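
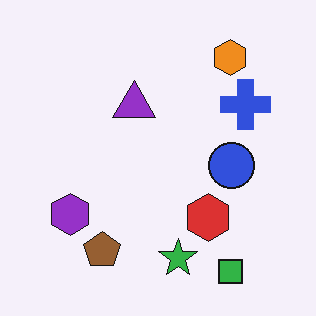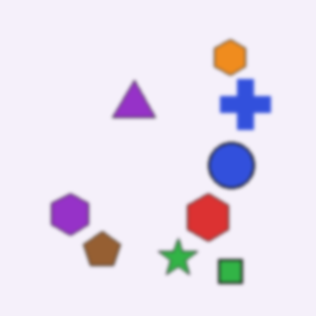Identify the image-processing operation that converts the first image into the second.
The second image is the first slightly softened.

Shape edges and outlines are uniformly softened across the whole image.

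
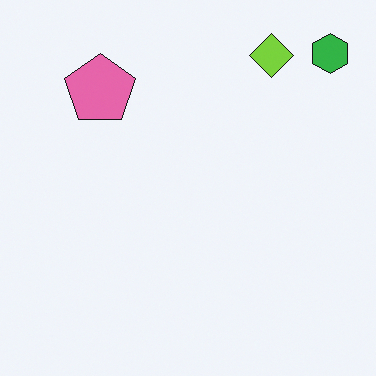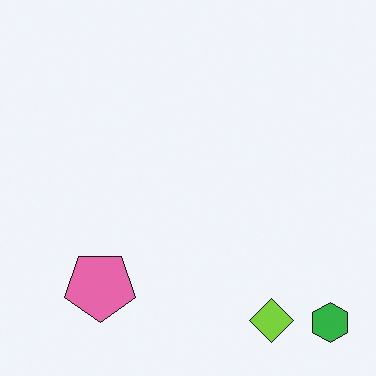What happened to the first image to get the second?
The second image is the first flipped vertically (top ↔ bottom).

The green hexagon is in the top-right of the first image and the bottom-right of the second — shapes on opposite sides of the horizontal midline have swapped in a mirror flip.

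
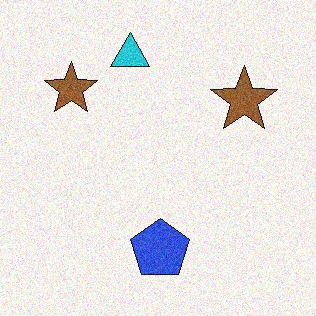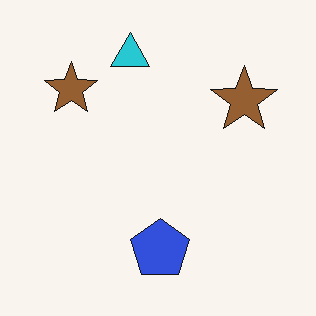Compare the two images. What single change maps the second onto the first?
Degraded with moderate additive noise.

Random speckle covers the whole image, including the flat background.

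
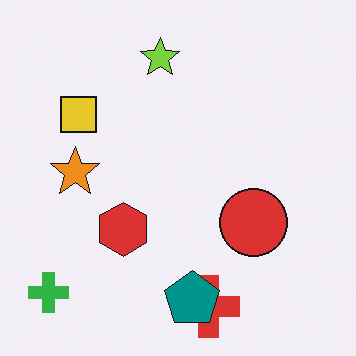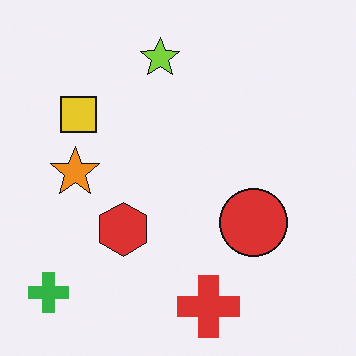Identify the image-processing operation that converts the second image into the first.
The image was overlaid with an additional teal pentagon.

A teal pentagon appears in the first image that is absent from the second.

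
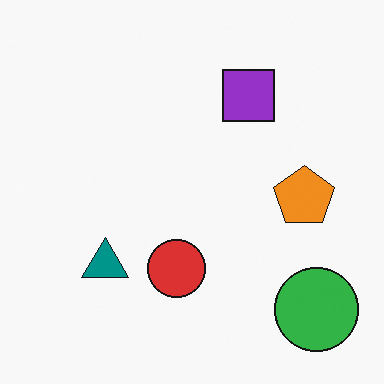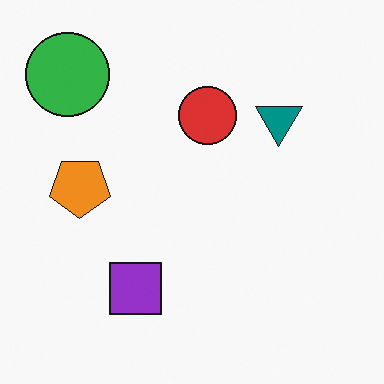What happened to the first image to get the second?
The image was rotated 180°.

The green circle sits in the bottom-right of the first image and the top-left of the second — consistent with a whole-image 180° rotation.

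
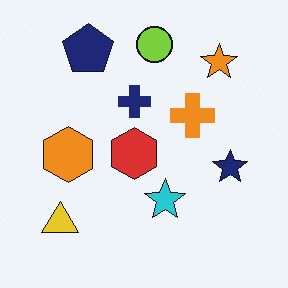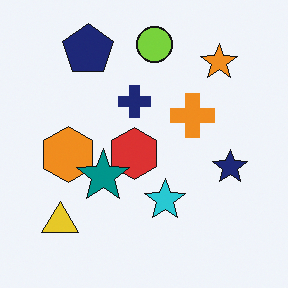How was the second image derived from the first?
It was overlaid with an additional teal star.

A teal star appears in the second image that is absent from the first.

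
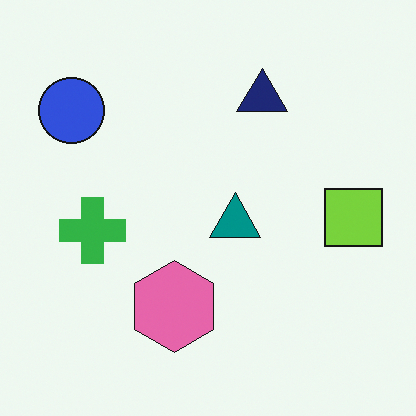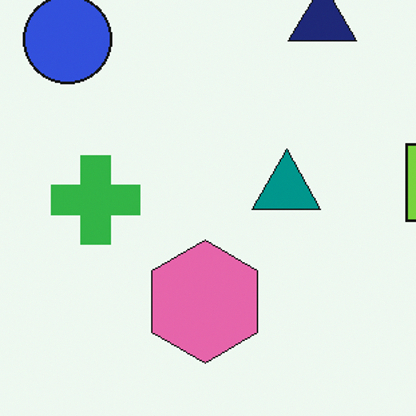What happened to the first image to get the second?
The image was cropped slightly and scaled back up.

The visible shapes are larger and the field of view is narrower; shapes near the original edges may be partly or wholly outside the frame — a crop-and-rescale.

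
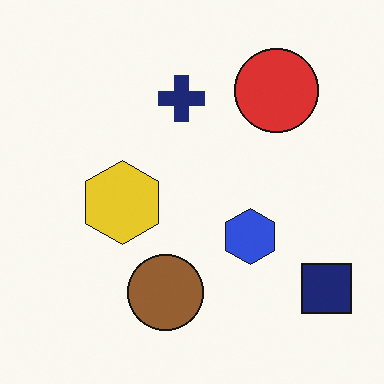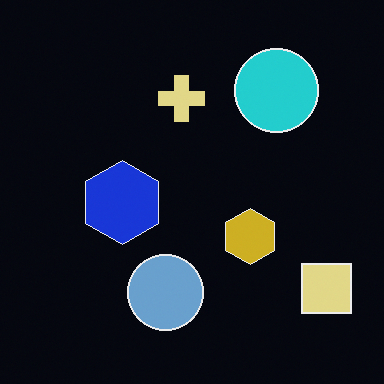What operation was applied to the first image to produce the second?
The image was color-inverted (negative).

The light background has become dark and every shape's color is its complement — a photographic negative.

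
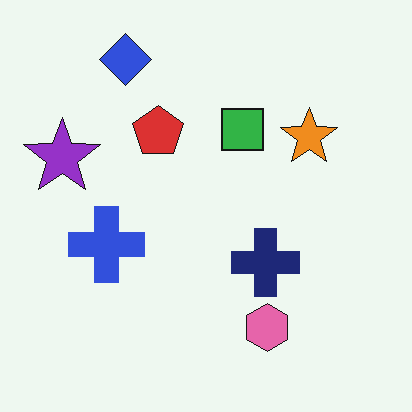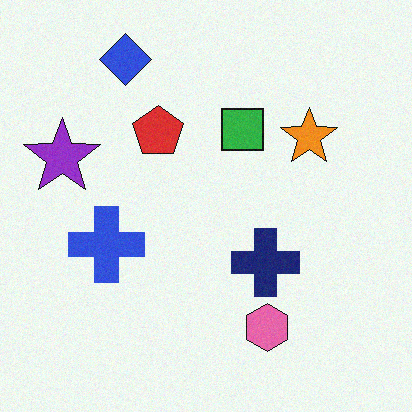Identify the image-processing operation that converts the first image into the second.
The image was degraded with light additive noise.

Random speckle covers the whole image, including the flat background.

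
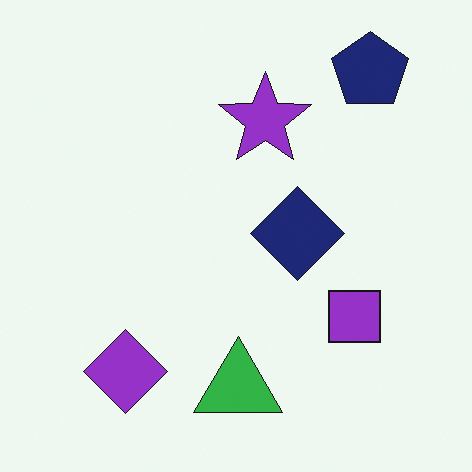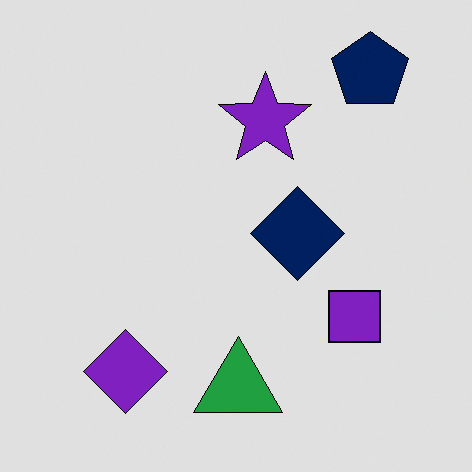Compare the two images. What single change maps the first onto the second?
This is the original image posterized to a reduced palette.

Each flat color has snapped to a coarser quantized level — most visibly, the near-white background has dropped to a flat grey.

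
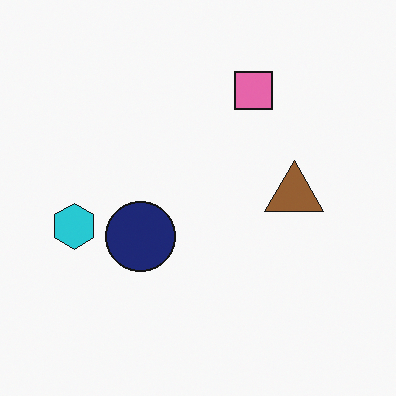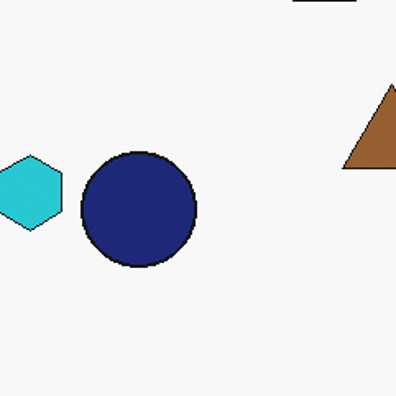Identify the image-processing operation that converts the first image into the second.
This is the original image cropped tightly and scaled back up.

The visible shapes are larger and the field of view is narrower; shapes near the original edges may be partly or wholly outside the frame — a crop-and-rescale.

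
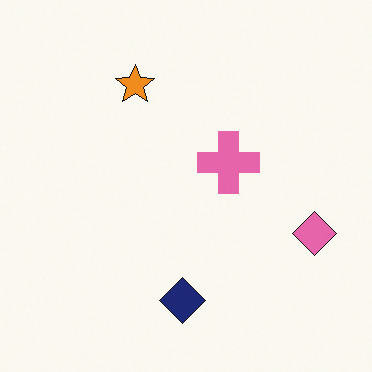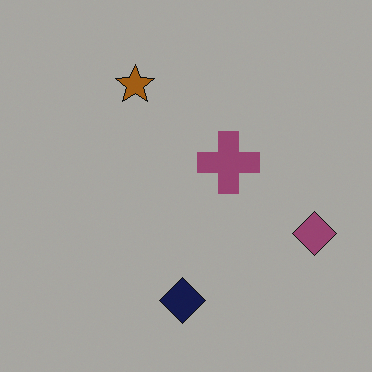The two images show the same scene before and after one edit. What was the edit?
The transformation is: substantially darkened.

Every pixel — background and shapes alike — is uniformly darkened.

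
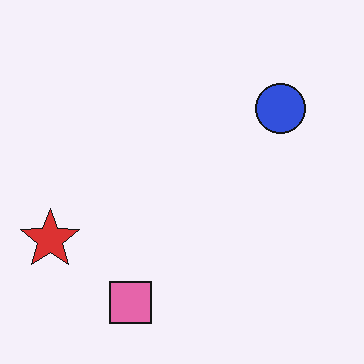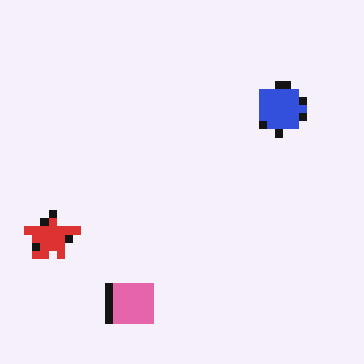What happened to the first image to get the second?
The transformation is: moderately pixelated.

Shapes are reduced to large square blocks; fine edges and outlines are lost — a downscale-then-upscale (mosaic) effect.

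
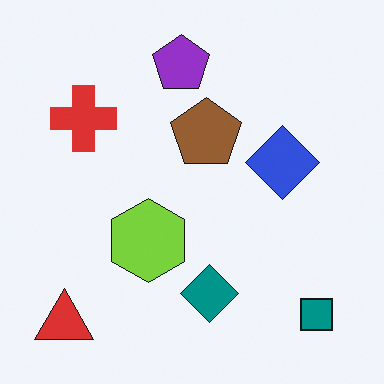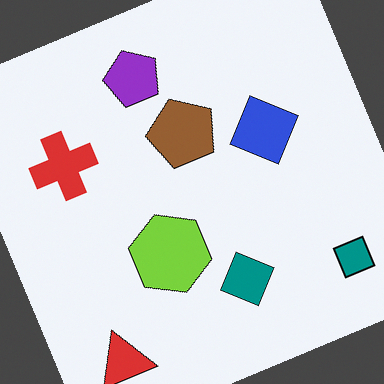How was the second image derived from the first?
Rotated counter-clockwise by a moderate amount.

Every shape is tilted by the same angle and the image corners show triangular fill wedges — a whole-image rotation by a non-right angle.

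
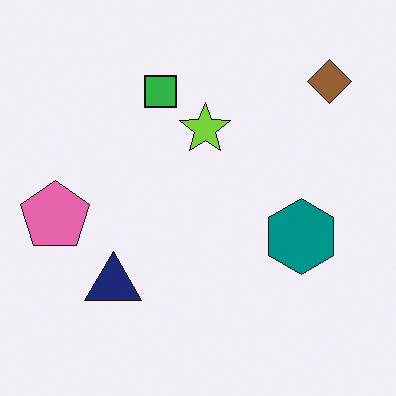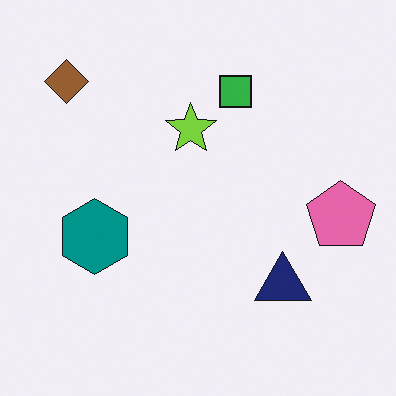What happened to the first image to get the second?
Flipped horizontally (left ↔ right).

The pink pentagon is in the left of the first image and the right of the second — shapes on opposite sides of the vertical midline have swapped in a mirror flip.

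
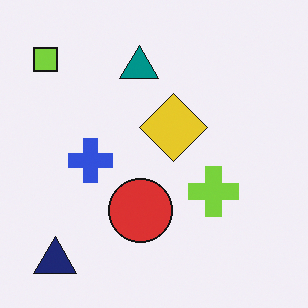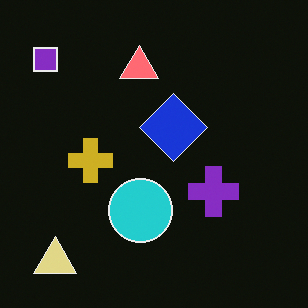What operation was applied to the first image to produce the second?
This is the original image color-inverted (negative).

The light background has become dark and every shape's color is its complement — a photographic negative.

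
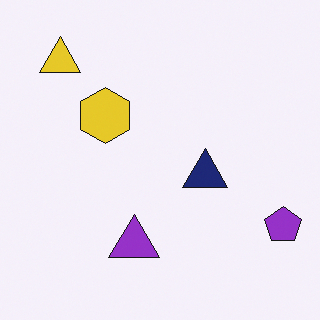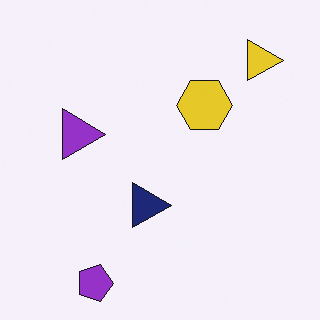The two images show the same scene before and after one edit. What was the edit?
It was rotated 90° clockwise.

The yellow triangle sits in the top-left of the first image and the top-right of the second — consistent with a whole-image 90° clockwise rotation.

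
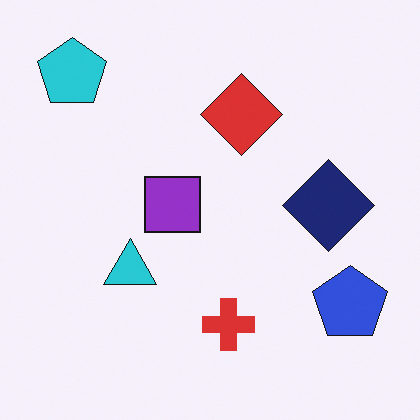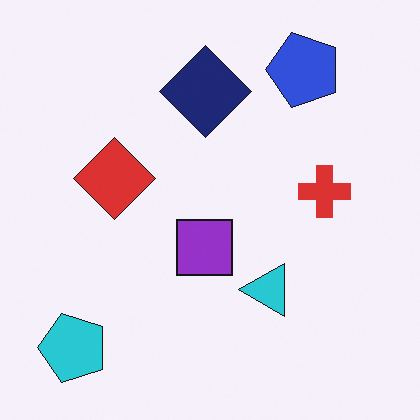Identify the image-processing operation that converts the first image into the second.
The image was rotated 90° counter-clockwise.

The cyan pentagon sits in the top-left of the first image and the bottom-left of the second — consistent with a whole-image 90° counter-clockwise rotation.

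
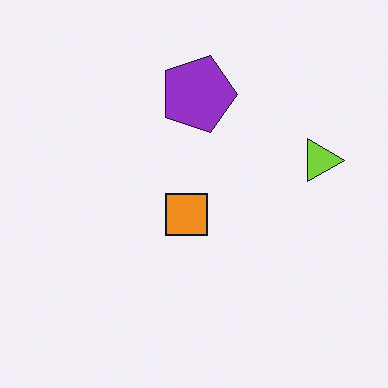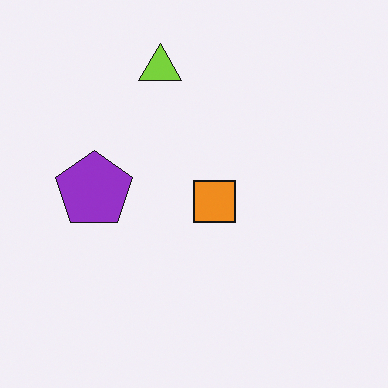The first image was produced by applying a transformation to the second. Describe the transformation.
This is the original image rotated 90° clockwise.

The lime triangle sits in the top of the second image and the right of the first — consistent with a whole-image 90° clockwise rotation.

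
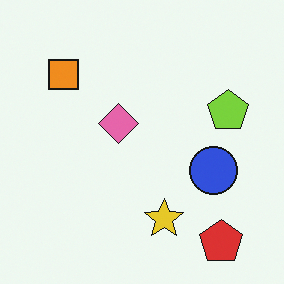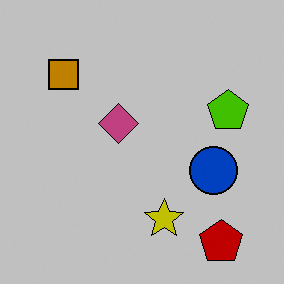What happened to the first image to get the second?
Aggressively posterized.

Each flat color has snapped to a coarser quantized level — most visibly, the near-white background has dropped to a flat grey.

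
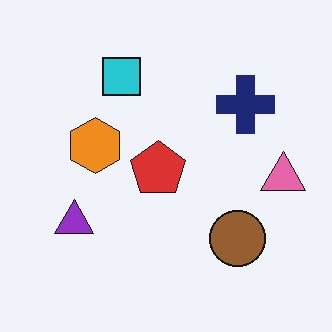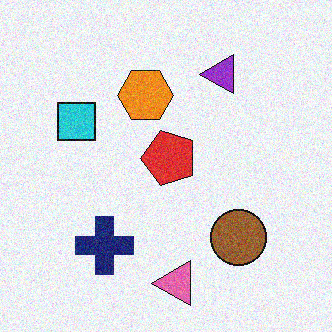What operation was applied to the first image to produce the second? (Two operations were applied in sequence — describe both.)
This is the original image degraded with moderate additive noise, then transposed (reflected across the top-left ↔ bottom-right diagonal).

Random speckle covers the whole image, including the flat background. Shapes have swapped their row and column positions — what was in the top-right is now in the bottom-left — a diagonal reflection.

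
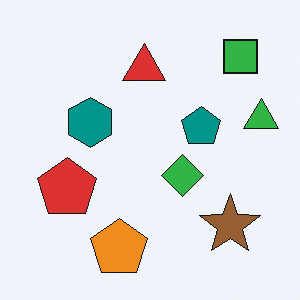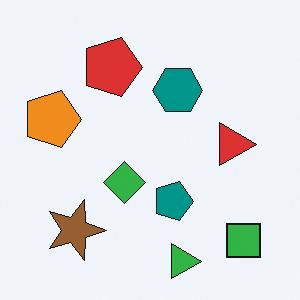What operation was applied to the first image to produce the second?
The second image is the first rotated 90° clockwise.

The green square sits in the top-right of the first image and the bottom-right of the second — consistent with a whole-image 90° clockwise rotation.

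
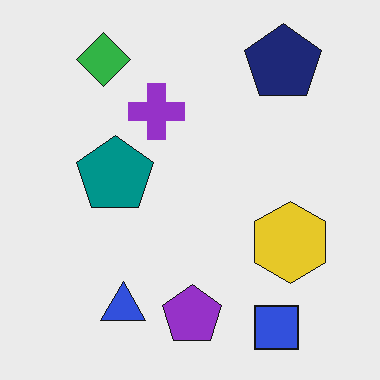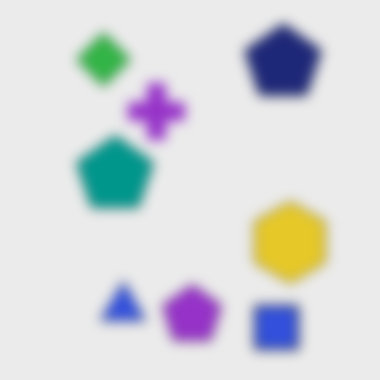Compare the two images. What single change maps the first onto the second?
Strongly gaussian-blurred.

Shape edges and outlines are uniformly softened across the whole image.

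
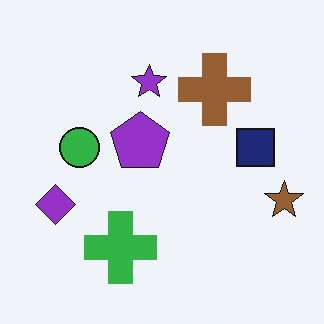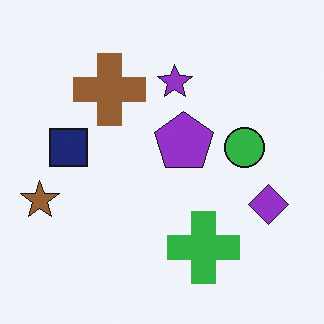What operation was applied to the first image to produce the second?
The image was flipped horizontally (left ↔ right).

The brown star is in the right of the first image and the left of the second — shapes on opposite sides of the vertical midline have swapped in a mirror flip.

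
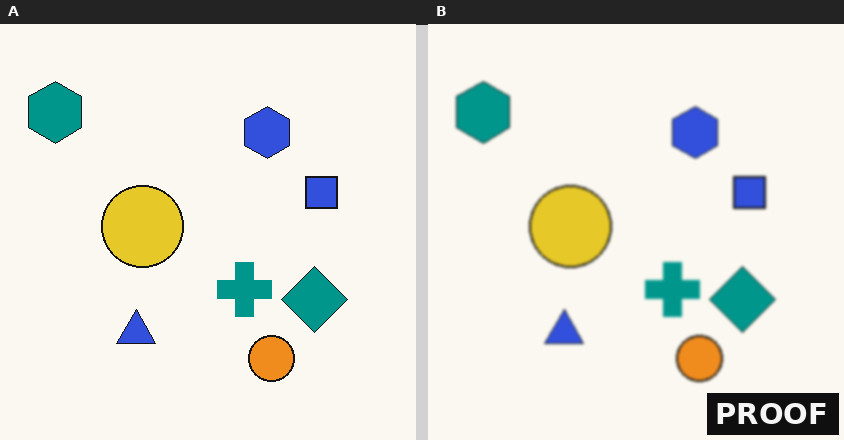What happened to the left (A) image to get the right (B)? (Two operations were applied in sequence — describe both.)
This is the original image given a subtle gaussian blur, then watermarked with the text "PROOF" in the lower-right corner.

Shape edges and outlines are uniformly softened across the whole image. A dark label reading "PROOF" appears in the lower-right corner.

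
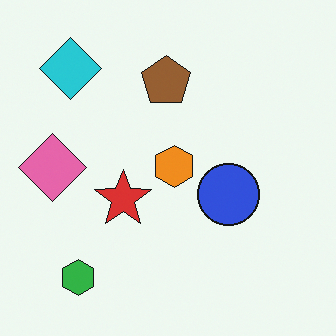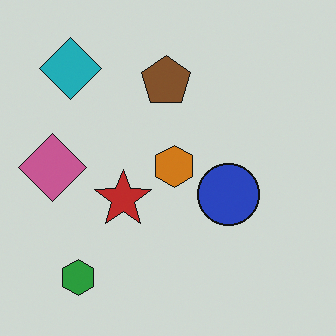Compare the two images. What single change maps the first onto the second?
The transformation is: darkened a little.

Every pixel — background and shapes alike — is uniformly darkened.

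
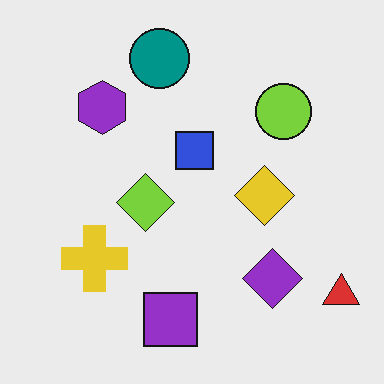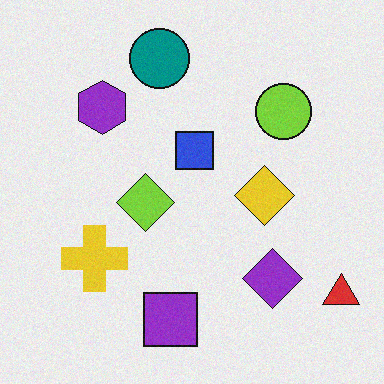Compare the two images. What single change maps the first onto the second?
It was degraded with a light layer of grain.

Random speckle covers the whole image, including the flat background.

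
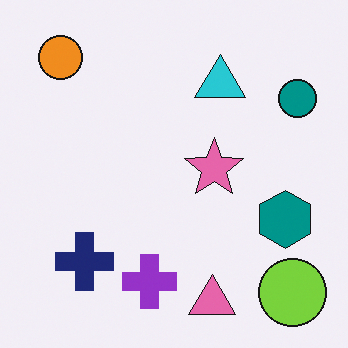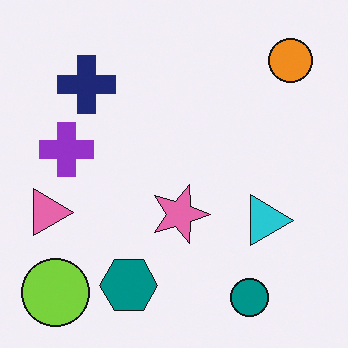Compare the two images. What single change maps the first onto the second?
Rotated 90° clockwise.

The lime circle sits in the bottom-right of the first image and the bottom-left of the second — consistent with a whole-image 90° clockwise rotation.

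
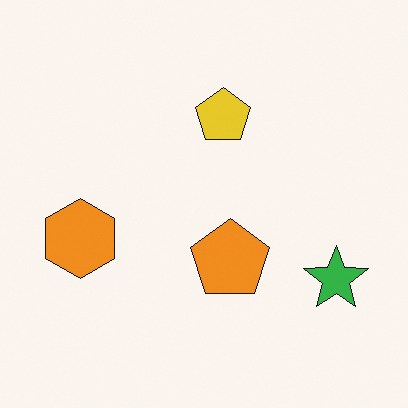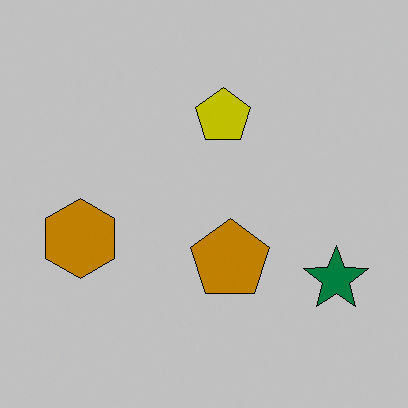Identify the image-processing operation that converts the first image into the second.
The second image is the first heavily posterized to just a handful of flat colors.

Each flat color has snapped to a coarser quantized level — most visibly, the near-white background has dropped to a flat grey.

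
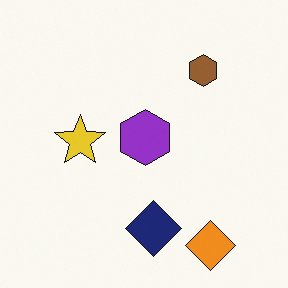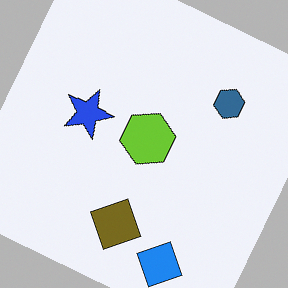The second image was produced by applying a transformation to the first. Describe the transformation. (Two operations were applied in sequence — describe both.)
Rotated clockwise by a moderate amount, then hue-shifted by a large amount.

Every shape is tilted by the same angle and the image corners show triangular fill wedges — a whole-image rotation by a non-right angle. Every shape's color has rotated by the same amount around the hue wheel — a uniform hue shift.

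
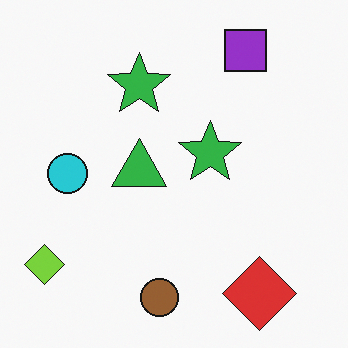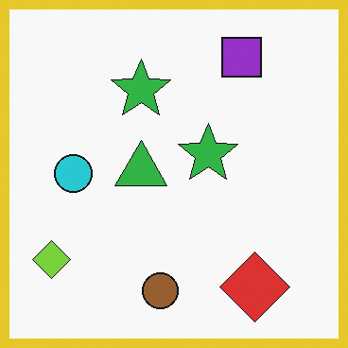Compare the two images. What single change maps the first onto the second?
Framed with a yellow border.

A solid yellow frame runs around the edge of the second image, with the content slightly shrunk inside it.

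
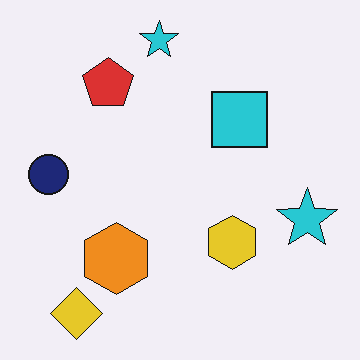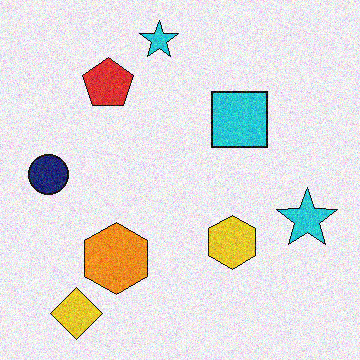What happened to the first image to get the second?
The transformation is: degraded with moderate additive noise.

Random speckle covers the whole image, including the flat background.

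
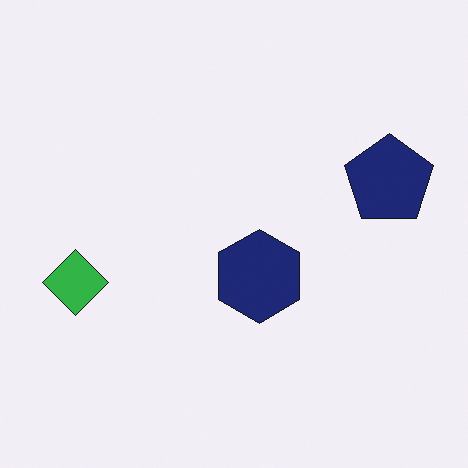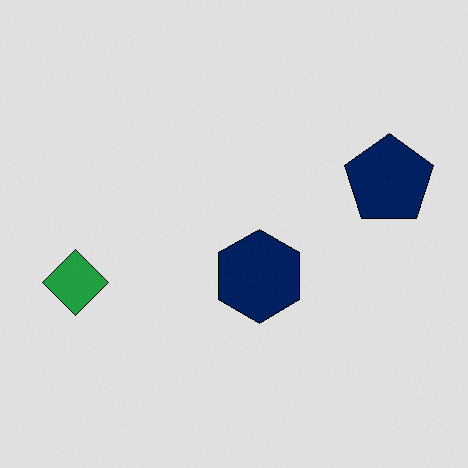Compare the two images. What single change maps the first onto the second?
The second image is the first posterized to a reduced palette.

Each flat color has snapped to a coarser quantized level — most visibly, the near-white background has dropped to a flat grey.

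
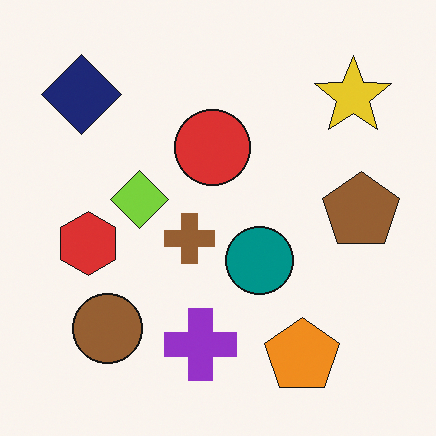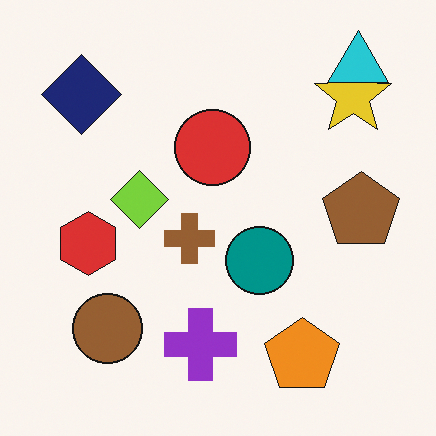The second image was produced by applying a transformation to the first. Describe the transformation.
The image was overlaid with an additional cyan triangle.

A cyan triangle appears in the second image that is absent from the first.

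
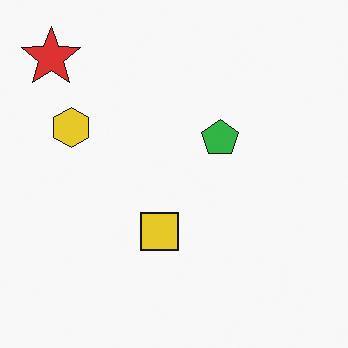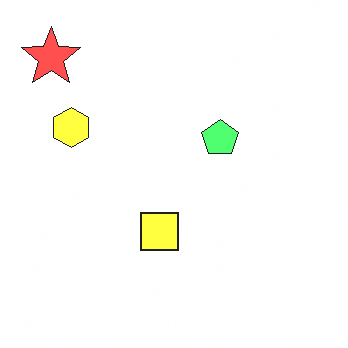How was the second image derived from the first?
It was noticeably brightened.

Every pixel — background and shapes alike — is uniformly brightened.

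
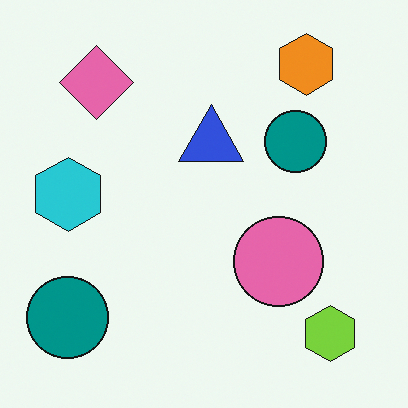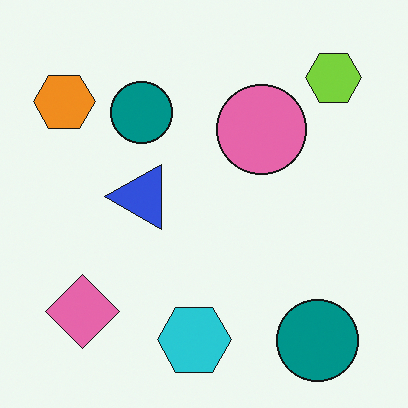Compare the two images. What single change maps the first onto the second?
It was rotated 90° counter-clockwise.

The lime hexagon sits in the bottom-right of the first image and the top-right of the second — consistent with a whole-image 90° counter-clockwise rotation.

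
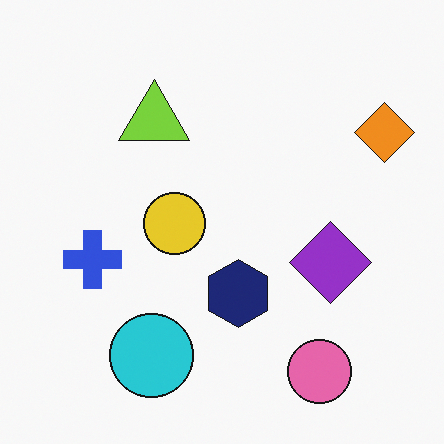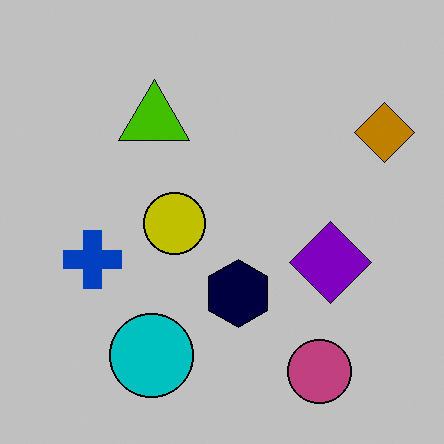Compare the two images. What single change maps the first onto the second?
The second image is the first aggressively posterized.

Each flat color has snapped to a coarser quantized level — most visibly, the near-white background has dropped to a flat grey.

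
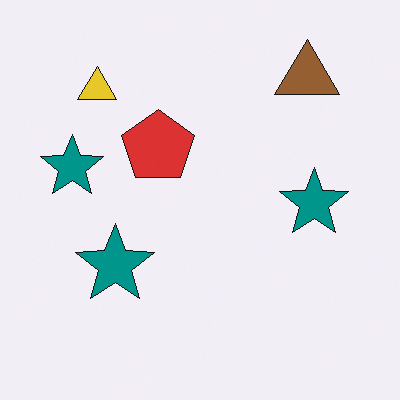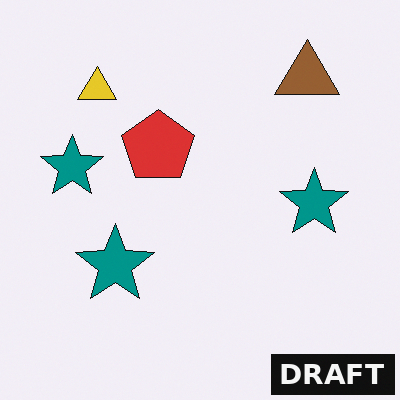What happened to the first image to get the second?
The transformation is: watermarked with the text "DRAFT" in the lower-right corner.

A dark label reading "DRAFT" appears in the lower-right corner.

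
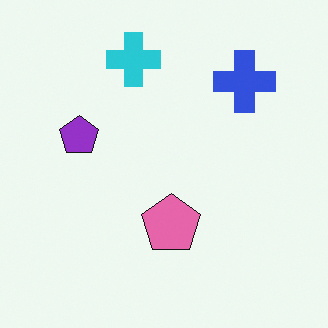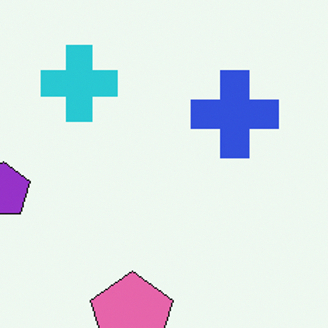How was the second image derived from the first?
The transformation is: cropped to a modestly smaller region and rescaled.

The visible shapes are larger and the field of view is narrower; shapes near the original edges may be partly or wholly outside the frame — a crop-and-rescale.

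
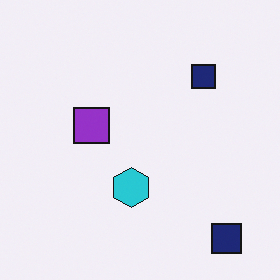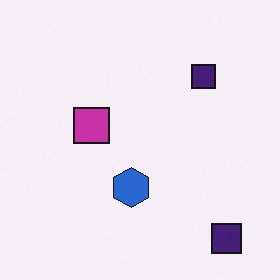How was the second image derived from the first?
The second image is the first hue-shifted by a small amount.

Every shape's color has rotated by the same amount around the hue wheel — a uniform hue shift.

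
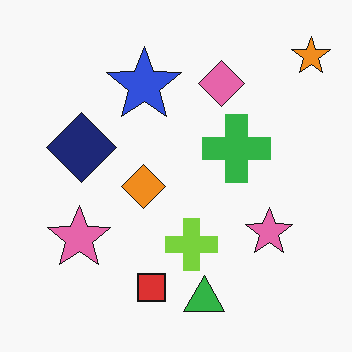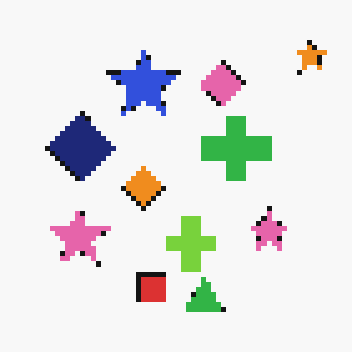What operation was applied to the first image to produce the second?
Lightly pixelated (a mild mosaic effect).

Shapes are reduced to large square blocks; fine edges and outlines are lost — a downscale-then-upscale (mosaic) effect.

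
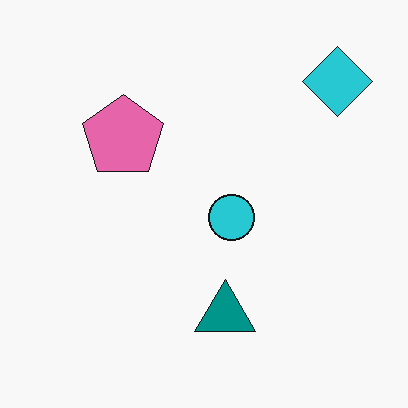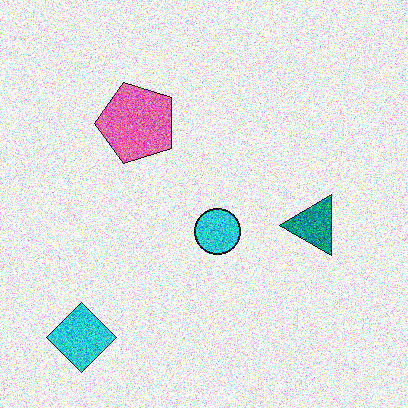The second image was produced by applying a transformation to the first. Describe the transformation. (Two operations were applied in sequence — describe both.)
The transformation is: degraded with strong gaussian noise, then transposed (reflected across the top-left ↔ bottom-right diagonal).

Random speckle covers the whole image, including the flat background. Shapes have swapped their row and column positions — what was in the top-right is now in the bottom-left — a diagonal reflection.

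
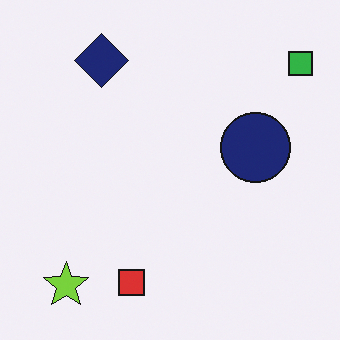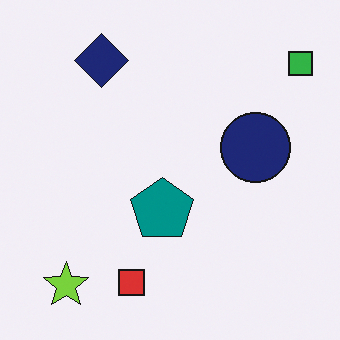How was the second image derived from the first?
It was overlaid with an additional teal pentagon.

A teal pentagon appears in the second image that is absent from the first.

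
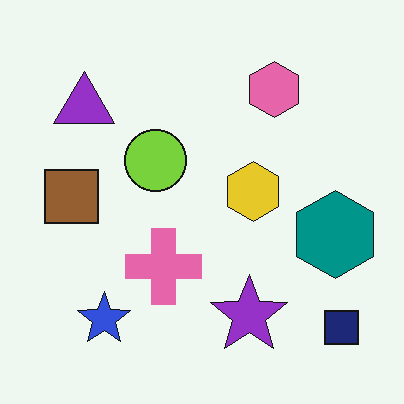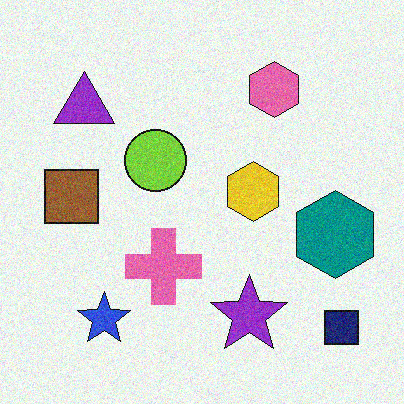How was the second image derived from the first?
The transformation is: degraded with moderate additive noise.

Random speckle covers the whole image, including the flat background.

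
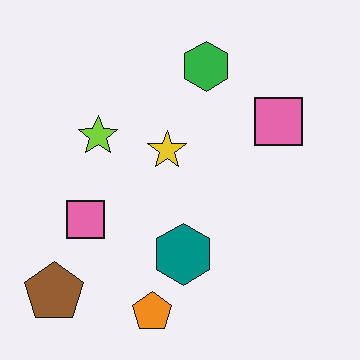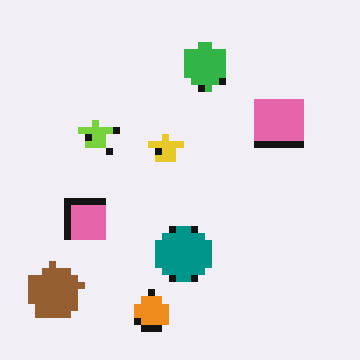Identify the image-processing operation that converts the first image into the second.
It was pixelated into visible square blocks.

Shapes are reduced to large square blocks; fine edges and outlines are lost — a downscale-then-upscale (mosaic) effect.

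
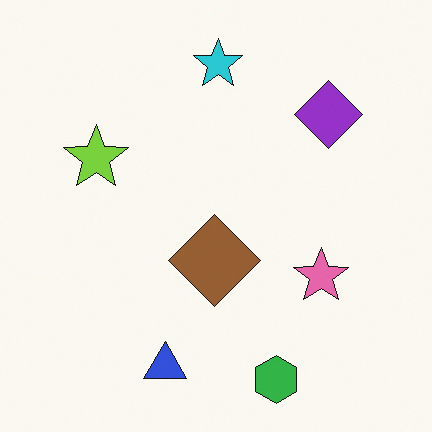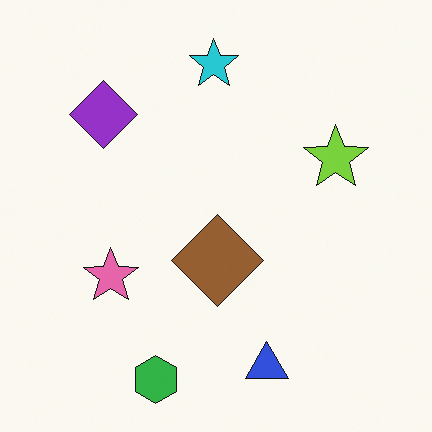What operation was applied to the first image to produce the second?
Flipped horizontally (left ↔ right).

The lime star is in the left of the first image and the right of the second — shapes on opposite sides of the vertical midline have swapped in a mirror flip.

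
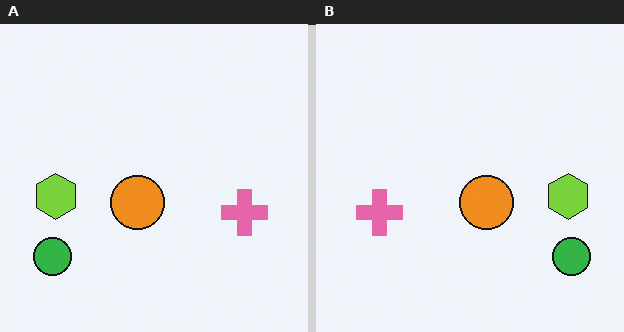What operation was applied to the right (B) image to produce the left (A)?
This is the original image flipped horizontally (left ↔ right).

The green circle is in the bottom-right of the right (B) image and the bottom-left of the left (A) — shapes on opposite sides of the vertical midline have swapped in a mirror flip.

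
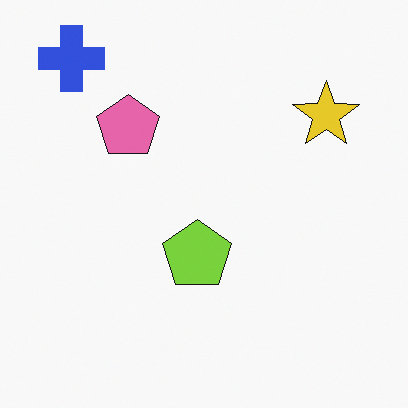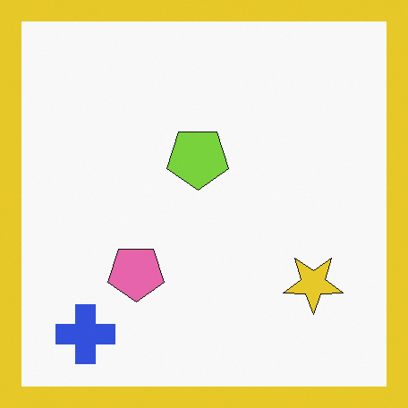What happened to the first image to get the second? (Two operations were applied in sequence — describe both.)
The image was flipped vertically (top ↔ bottom), then framed with a yellow border.

The blue cross is in the top-left of the first image and the bottom-left of the second — shapes on opposite sides of the horizontal midline have swapped in a mirror flip. A solid yellow frame runs around the edge of the second image, with the content slightly shrunk inside it.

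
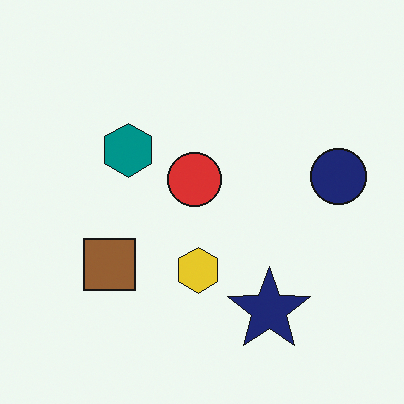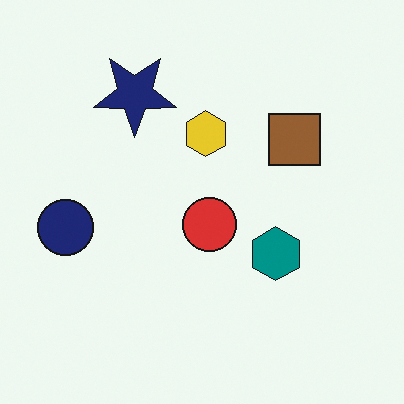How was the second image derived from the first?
Rotated 180°.

The navy circle sits in the right of the first image and the left of the second — consistent with a whole-image 180° rotation.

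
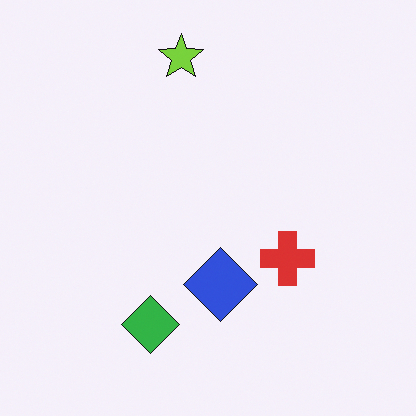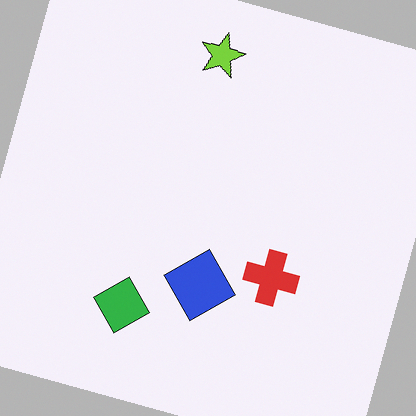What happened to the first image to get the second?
Rotated clockwise by a moderate amount.

Every shape is tilted by the same angle and the image corners show triangular fill wedges — a whole-image rotation by a non-right angle.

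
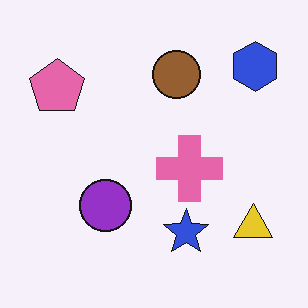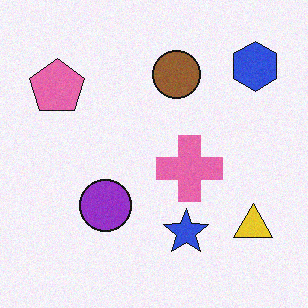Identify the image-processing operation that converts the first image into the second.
It was degraded with light additive noise.

Random speckle covers the whole image, including the flat background.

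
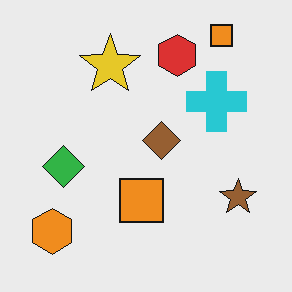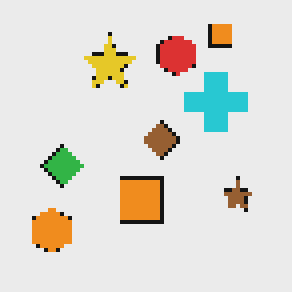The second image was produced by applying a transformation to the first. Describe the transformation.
The image was lightly pixelated (a mild mosaic effect).

Shapes are reduced to large square blocks; fine edges and outlines are lost — a downscale-then-upscale (mosaic) effect.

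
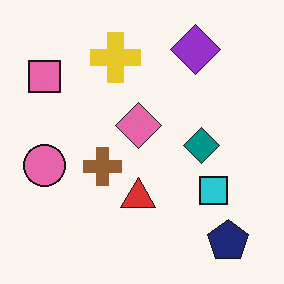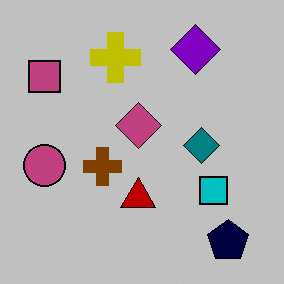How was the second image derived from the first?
This is the original image heavily posterized to just a handful of flat colors.

Each flat color has snapped to a coarser quantized level — most visibly, the near-white background has dropped to a flat grey.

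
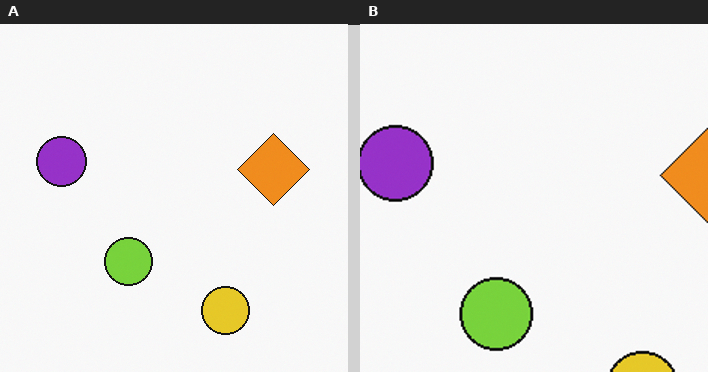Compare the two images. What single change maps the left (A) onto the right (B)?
The right (B) image is the left (A) cropped slightly and scaled back up.

The visible shapes are larger and the field of view is narrower; shapes near the original edges may be partly or wholly outside the frame — a crop-and-rescale.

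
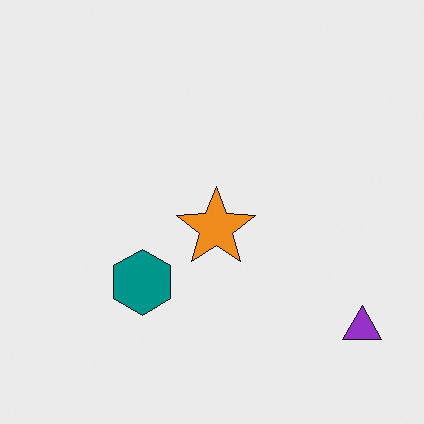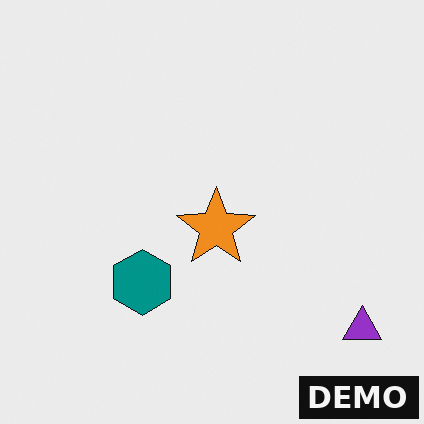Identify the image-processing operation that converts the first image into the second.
This is the original image watermarked with the text "DEMO" in the lower-right corner.

A dark label reading "DEMO" appears in the lower-right corner.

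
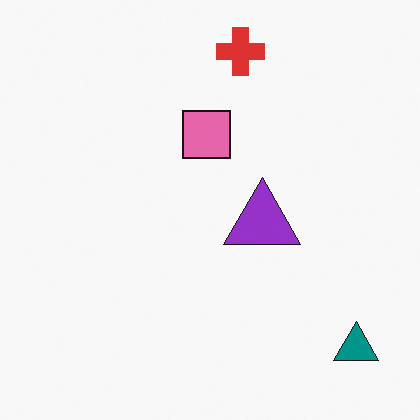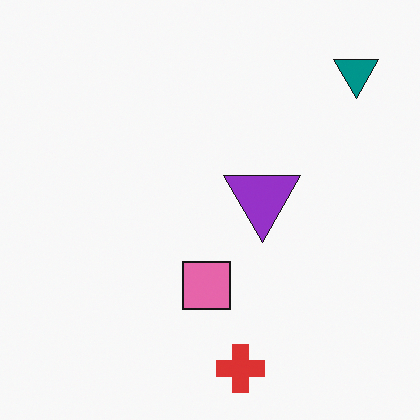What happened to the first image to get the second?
The second image is the first flipped vertically (top ↔ bottom).

The red cross is in the top of the first image and the bottom of the second — shapes on opposite sides of the horizontal midline have swapped in a mirror flip.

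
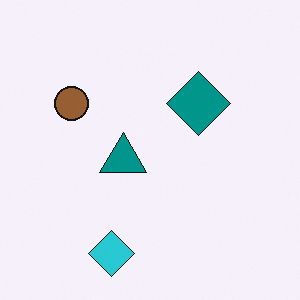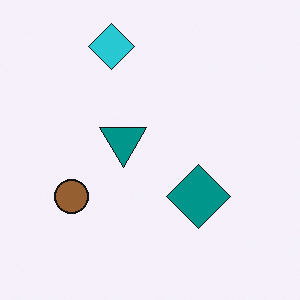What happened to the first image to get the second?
This is the original image flipped vertically (top ↔ bottom).

The cyan diamond is in the bottom of the first image and the top of the second — shapes on opposite sides of the horizontal midline have swapped in a mirror flip.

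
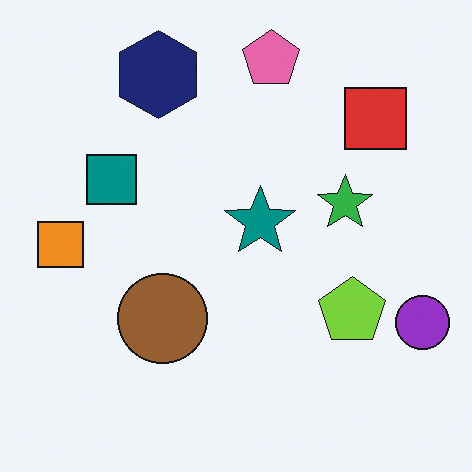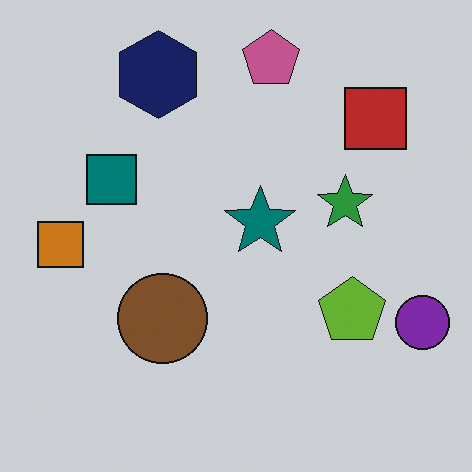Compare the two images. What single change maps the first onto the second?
This is the original image darkened a little.

Every pixel — background and shapes alike — is uniformly darkened.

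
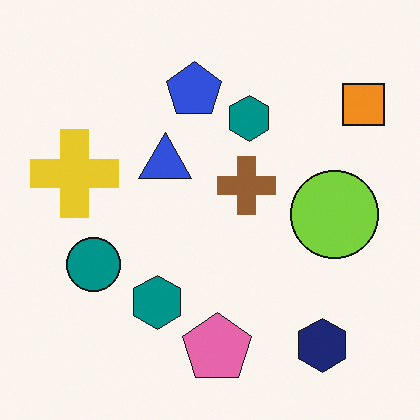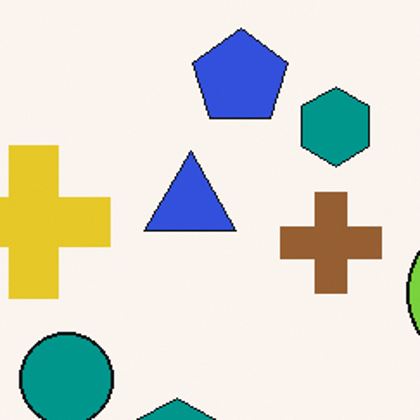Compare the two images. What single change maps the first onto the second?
It was cropped to a noticeably smaller region and rescaled.

The visible shapes are larger and the field of view is narrower; shapes near the original edges may be partly or wholly outside the frame — a crop-and-rescale.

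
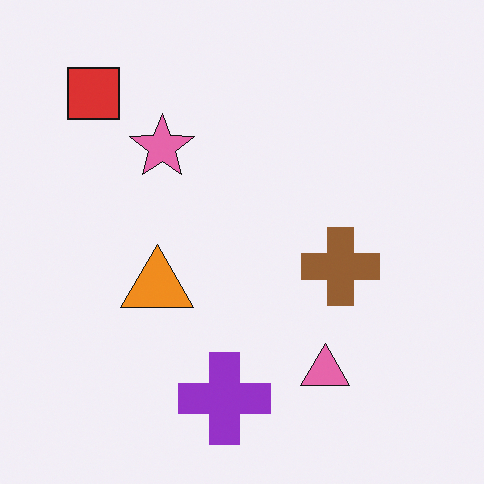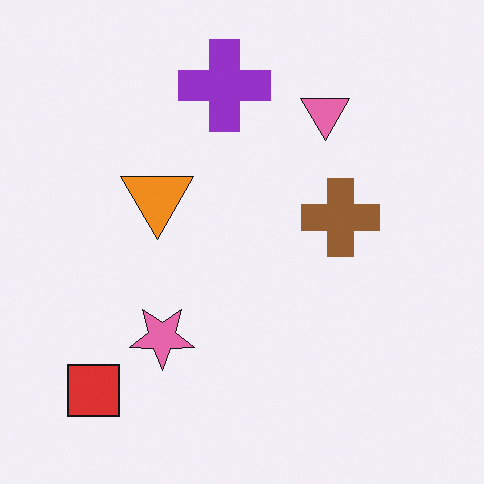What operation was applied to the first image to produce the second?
Flipped vertically (top ↔ bottom).

The purple cross is in the bottom of the first image and the top of the second — shapes on opposite sides of the horizontal midline have swapped in a mirror flip.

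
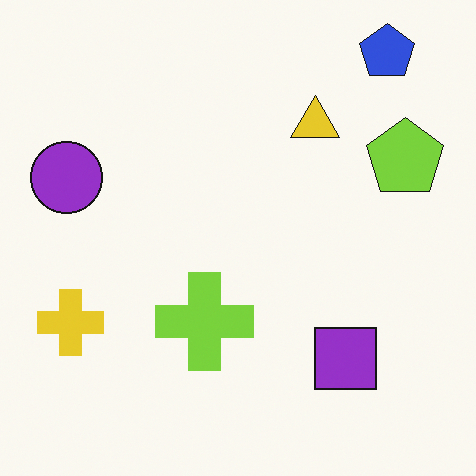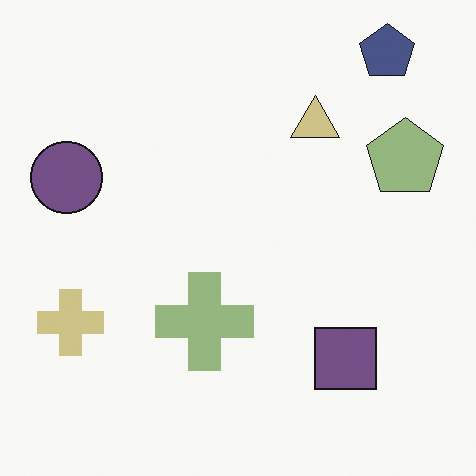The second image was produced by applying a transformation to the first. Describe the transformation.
The image was made much more muted (saturation change).

All colors are more muted and greyish — a global saturation change.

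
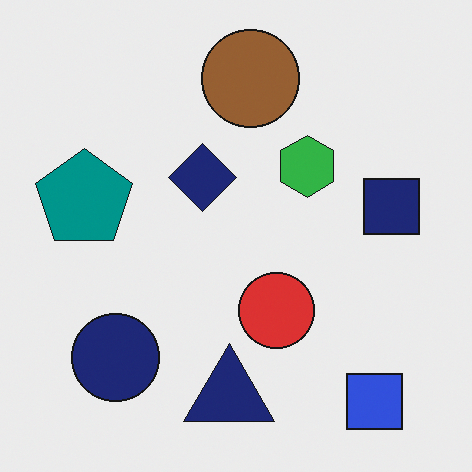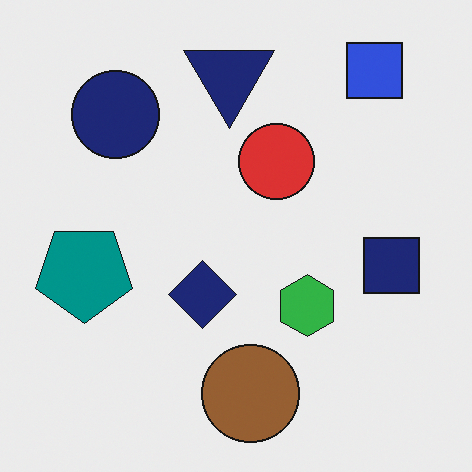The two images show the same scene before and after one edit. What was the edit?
The transformation is: flipped vertically (top ↔ bottom).

The blue square is in the bottom-right of the first image and the top-right of the second — shapes on opposite sides of the horizontal midline have swapped in a mirror flip.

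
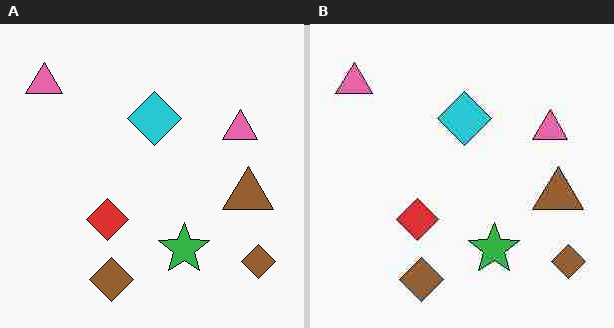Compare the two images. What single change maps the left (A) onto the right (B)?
This is the original image heavily JPEG-compressed with obvious blocking artifacts.

Blocky 8×8 compression artifacts appear around shape edges and the flat background shows ringing — characteristic JPEG degradation.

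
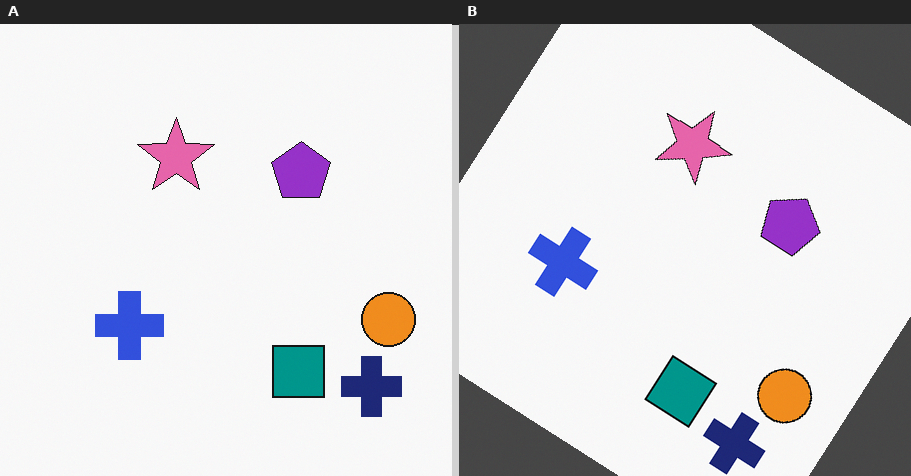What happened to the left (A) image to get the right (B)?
The image was rotated clockwise by a large amount — several tens of degrees.

Every shape is tilted by the same angle and the image corners show triangular fill wedges — a whole-image rotation by a non-right angle.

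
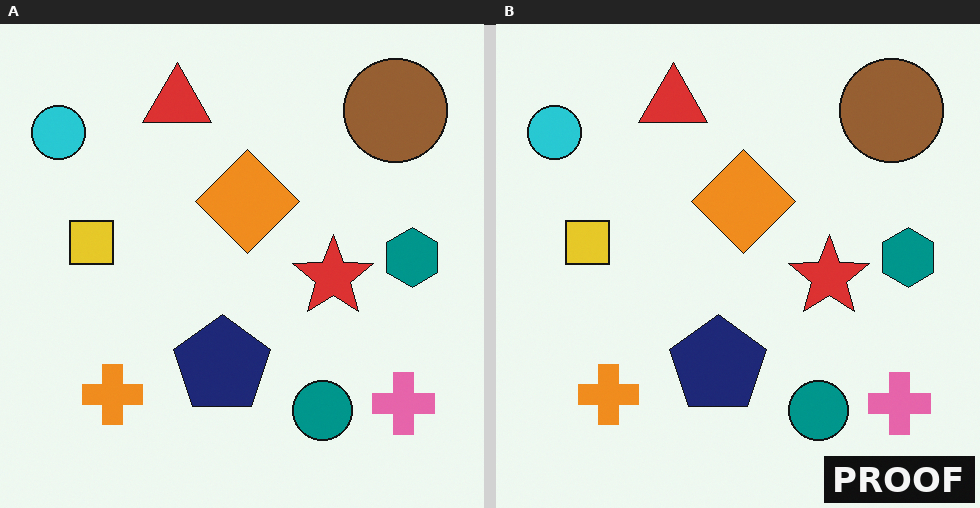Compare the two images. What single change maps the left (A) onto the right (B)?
It was watermarked with the text "PROOF" in the lower-right corner.

A dark label reading "PROOF" appears in the lower-right corner.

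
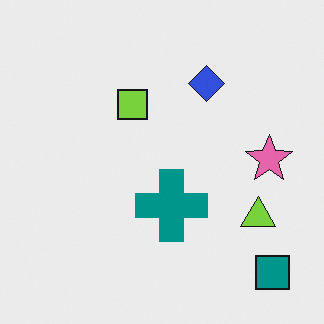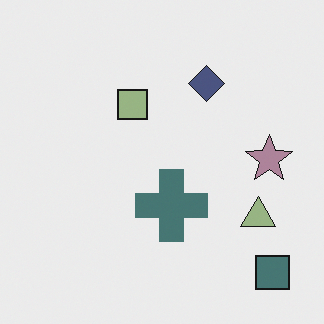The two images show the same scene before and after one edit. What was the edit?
The transformation is: heavily desaturated.

All colors are more muted and greyish — a global saturation change.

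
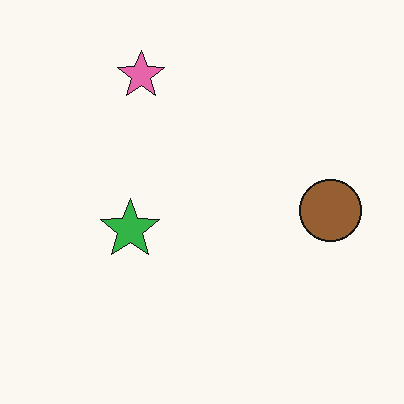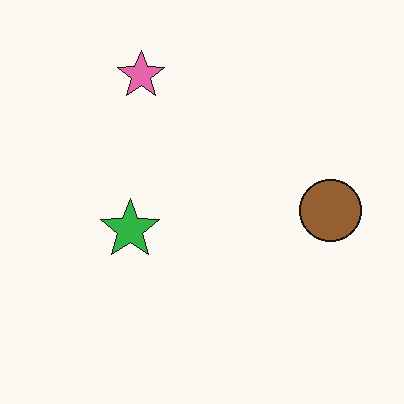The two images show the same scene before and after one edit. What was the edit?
JPEG-compressed with visible artifacts.

Blocky 8×8 compression artifacts appear around shape edges and the flat background shows ringing — characteristic JPEG degradation.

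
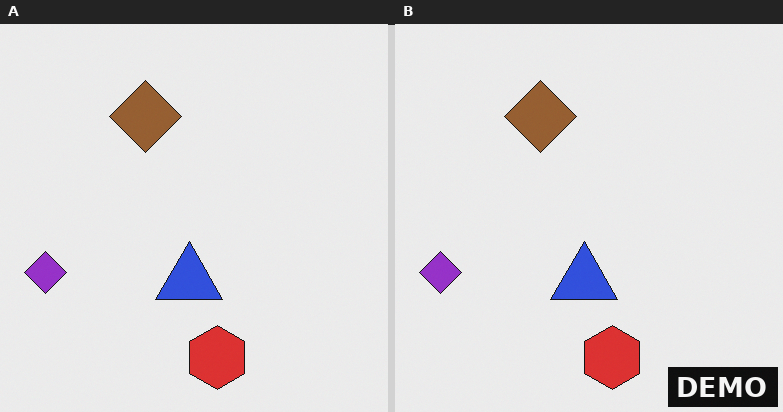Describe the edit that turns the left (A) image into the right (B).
The transformation is: watermarked with the text "DEMO" in the lower-right corner.

A dark label reading "DEMO" appears in the lower-right corner.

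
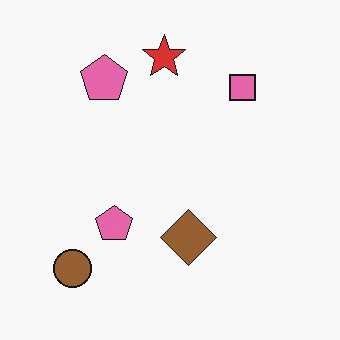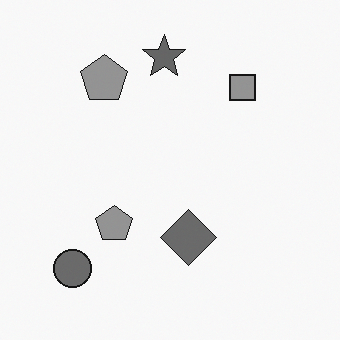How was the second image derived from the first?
This is the original image converted to grayscale.

All color is removed — every shape is now a shade of grey.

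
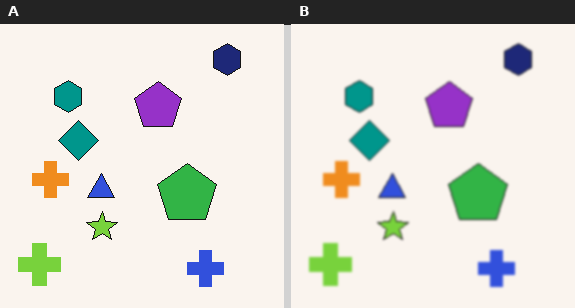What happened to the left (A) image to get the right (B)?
The image was given a subtle gaussian blur.

Shape edges and outlines are uniformly softened across the whole image.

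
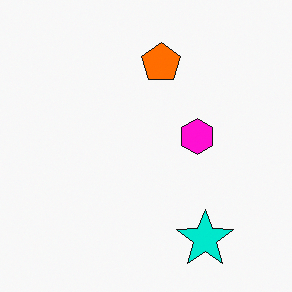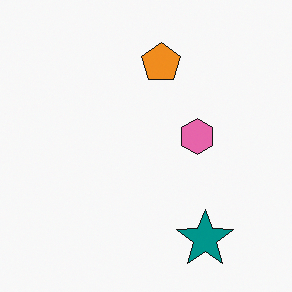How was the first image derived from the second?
The transformation is: made much more vivid (saturation change).

All colors are more vivid — a global saturation change.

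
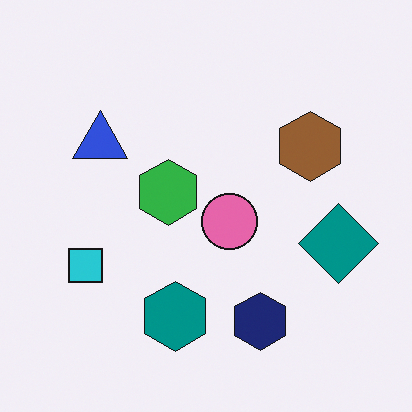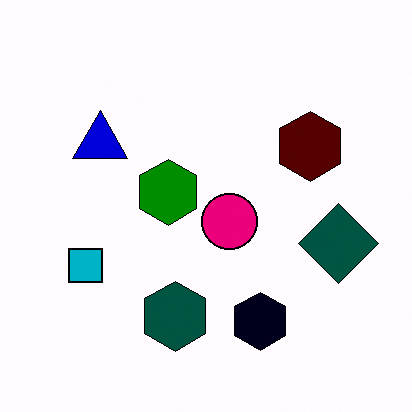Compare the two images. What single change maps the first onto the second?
The second image is the first given much higher contrast.

Tones are pushed away from mid-grey across the whole image — a global contrast change.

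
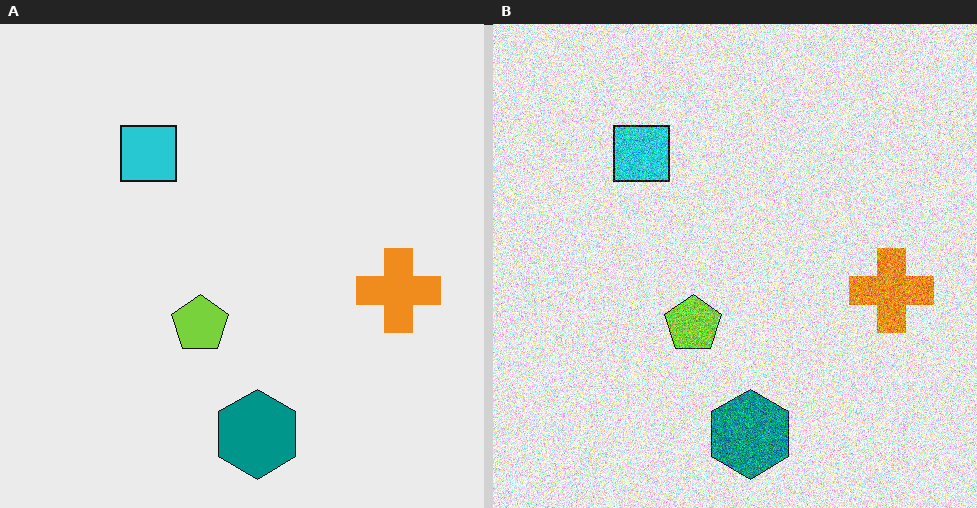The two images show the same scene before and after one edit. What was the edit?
Degraded with heavy additive noise.

Random speckle covers the whole image, including the flat background.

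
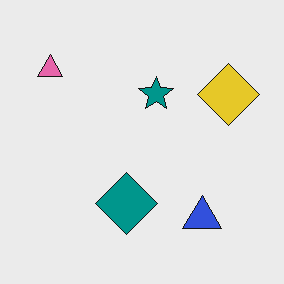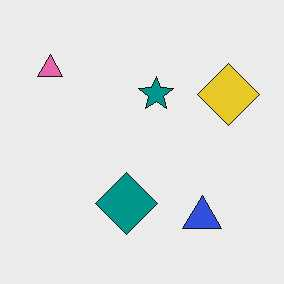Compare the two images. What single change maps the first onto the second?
JPEG-compressed with visible artifacts.

Blocky 8×8 compression artifacts appear around shape edges and the flat background shows ringing — characteristic JPEG degradation.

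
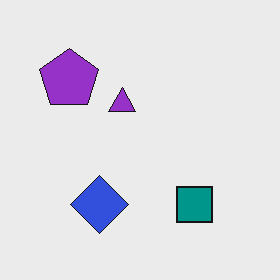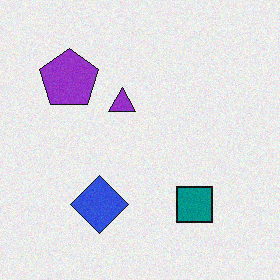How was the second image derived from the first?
The transformation is: degraded with subtle gaussian noise.

Random speckle covers the whole image, including the flat background.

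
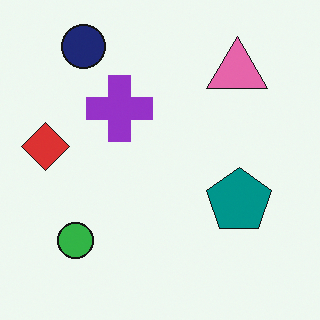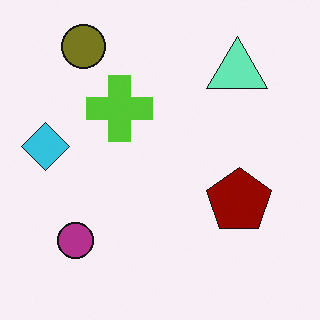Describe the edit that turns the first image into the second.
It was hue-shifted through roughly half the color wheel.

Every shape's color has rotated by the same amount around the hue wheel — a uniform hue shift.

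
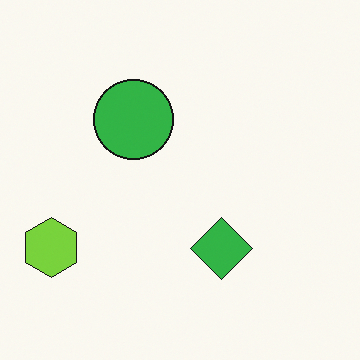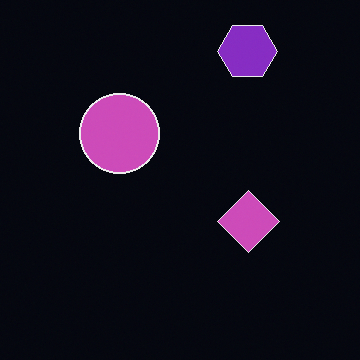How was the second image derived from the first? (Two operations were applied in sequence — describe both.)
This is the original image color-inverted (negative), then transposed (reflected across the top-left ↔ bottom-right diagonal).

The light background has become dark and every shape's color is its complement — a photographic negative. Shapes have swapped their row and column positions — what was in the top-right is now in the bottom-left — a diagonal reflection.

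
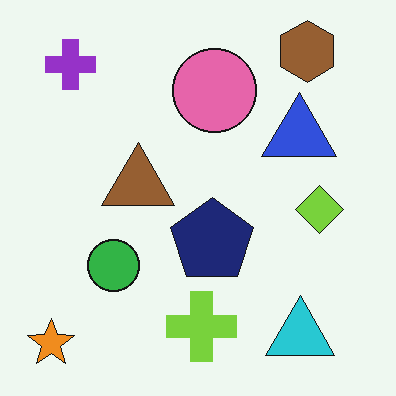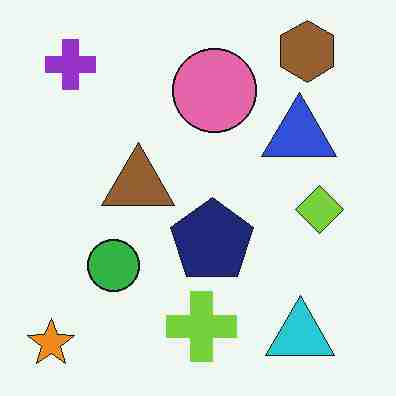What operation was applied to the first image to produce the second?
It was heavily JPEG-compressed with obvious blocking artifacts.

Blocky 8×8 compression artifacts appear around shape edges and the flat background shows ringing — characteristic JPEG degradation.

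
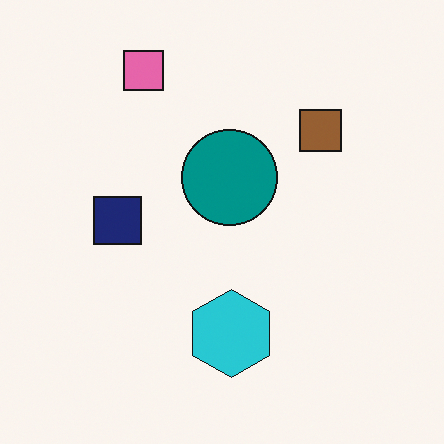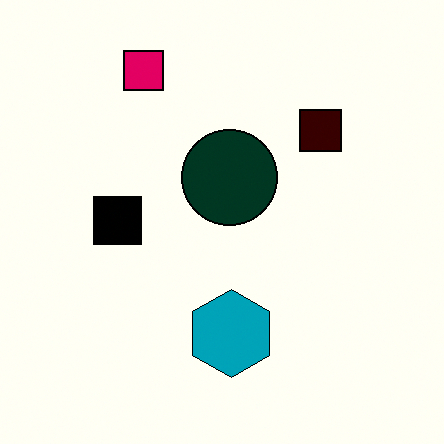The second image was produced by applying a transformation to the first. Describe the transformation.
The second image is the first boosted in contrast.

Tones are pushed away from mid-grey across the whole image — a global contrast change.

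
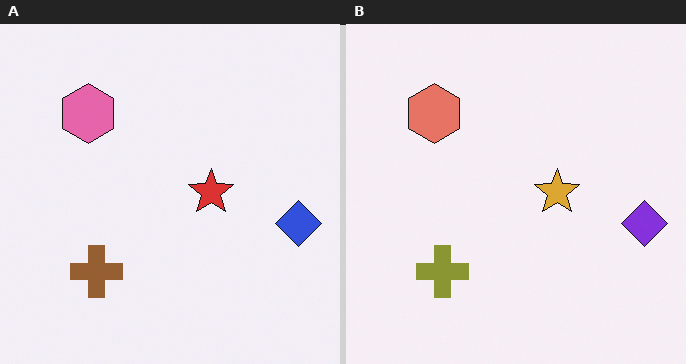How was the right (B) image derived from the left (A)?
The right (B) image is the left (A) hue-shifted by a small amount.

Every shape's color has rotated by the same amount around the hue wheel — a uniform hue shift.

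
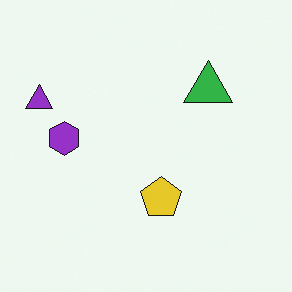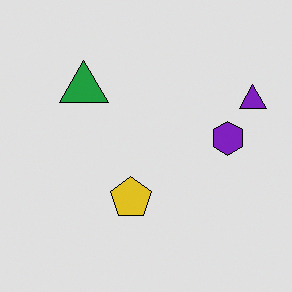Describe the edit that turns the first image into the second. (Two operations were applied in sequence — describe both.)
The image was flipped horizontally (left ↔ right), then posterized to a reduced palette.

The purple triangle is in the left of the first image and the right of the second — shapes on opposite sides of the vertical midline have swapped in a mirror flip. Each flat color has snapped to a coarser quantized level — most visibly, the near-white background has dropped to a flat grey.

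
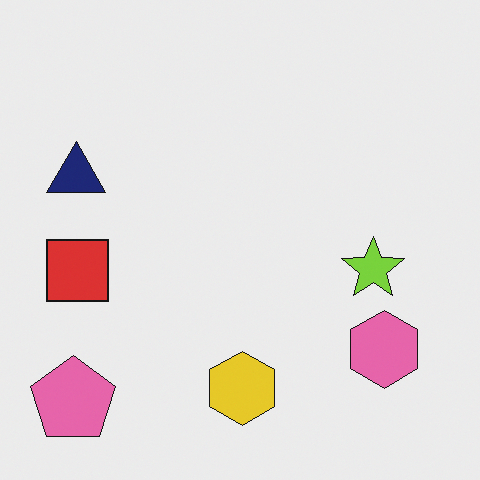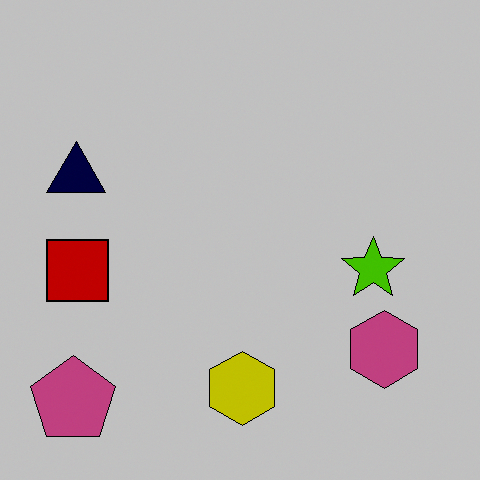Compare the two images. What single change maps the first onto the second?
This is the original image aggressively posterized.

Each flat color has snapped to a coarser quantized level — most visibly, the near-white background has dropped to a flat grey.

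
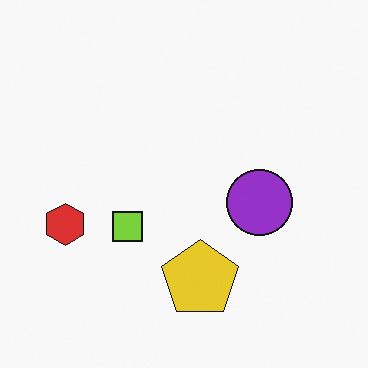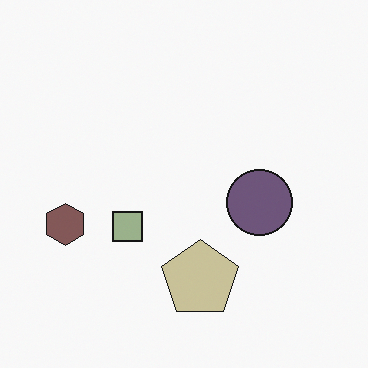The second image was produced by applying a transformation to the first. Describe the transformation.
The transformation is: made much more muted (saturation change).

All colors are more muted and greyish — a global saturation change.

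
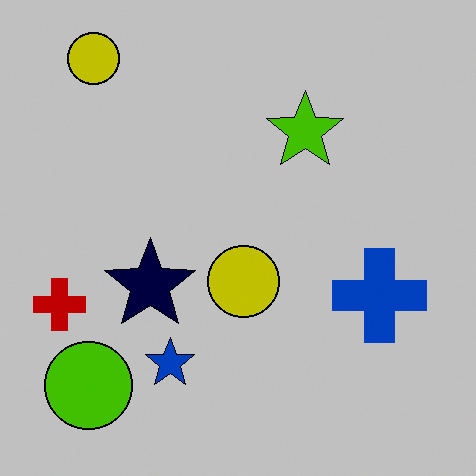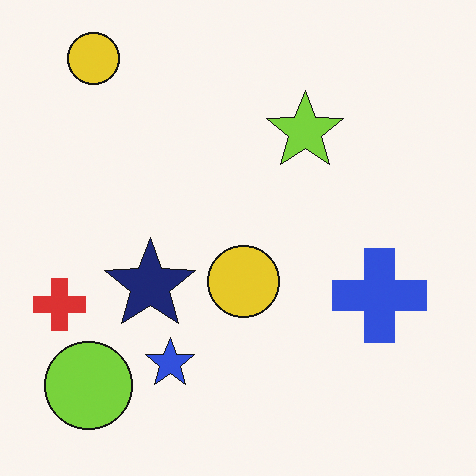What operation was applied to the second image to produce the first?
The transformation is: aggressively posterized.

Each flat color has snapped to a coarser quantized level — most visibly, the near-white background has dropped to a flat grey.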